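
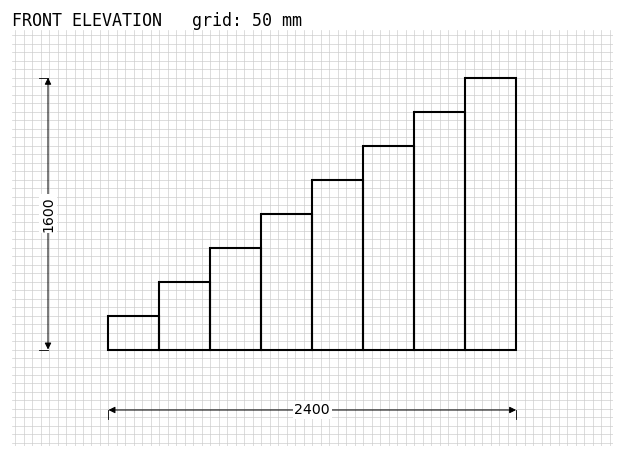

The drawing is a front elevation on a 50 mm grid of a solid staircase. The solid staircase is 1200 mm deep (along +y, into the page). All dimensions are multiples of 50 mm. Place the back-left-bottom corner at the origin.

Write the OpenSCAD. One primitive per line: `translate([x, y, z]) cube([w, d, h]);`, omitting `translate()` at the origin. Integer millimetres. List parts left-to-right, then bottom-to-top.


cube([300, 1200, 200]);
translate([300, 0, 0]) cube([300, 1200, 400]);
translate([600, 0, 0]) cube([300, 1200, 600]);
translate([900, 0, 0]) cube([300, 1200, 800]);
translate([1200, 0, 0]) cube([300, 1200, 1000]);
translate([1500, 0, 0]) cube([300, 1200, 1200]);
translate([1800, 0, 0]) cube([300, 1200, 1400]);
translate([2100, 0, 0]) cube([300, 1200, 1600]);


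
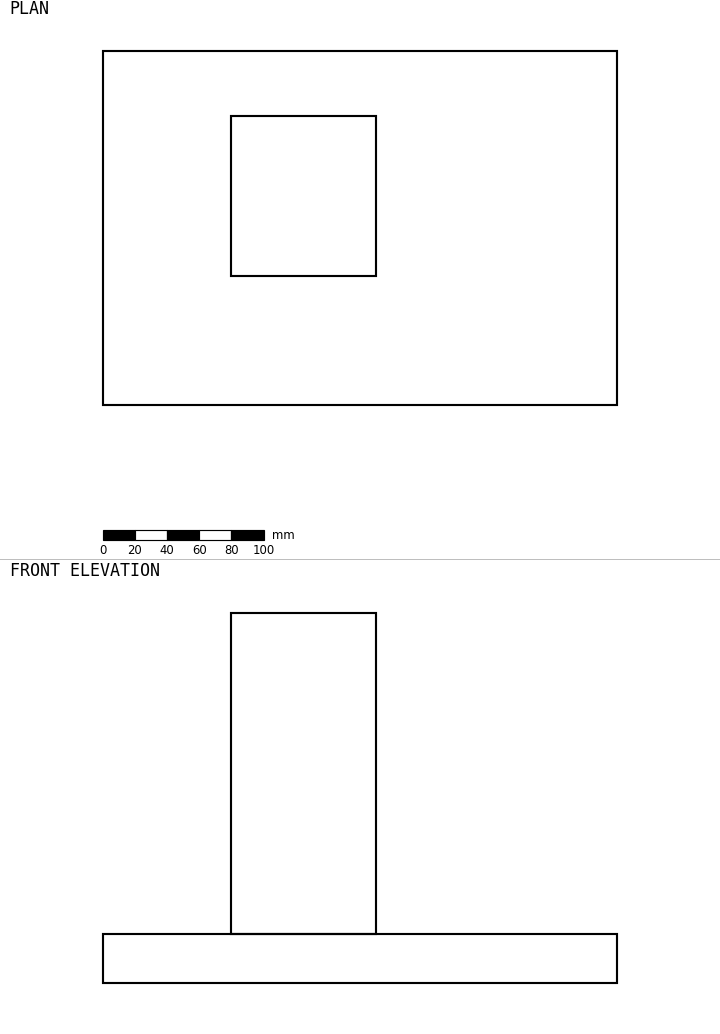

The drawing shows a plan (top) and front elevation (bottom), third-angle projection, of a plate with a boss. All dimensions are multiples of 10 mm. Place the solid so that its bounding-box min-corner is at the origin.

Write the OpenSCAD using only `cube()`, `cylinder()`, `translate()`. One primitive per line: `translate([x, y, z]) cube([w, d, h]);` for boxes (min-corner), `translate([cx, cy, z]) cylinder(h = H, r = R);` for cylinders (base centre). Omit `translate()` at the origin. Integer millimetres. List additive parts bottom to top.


cube([320, 220, 30]);
translate([80, 80, 30]) cube([90, 100, 200]);


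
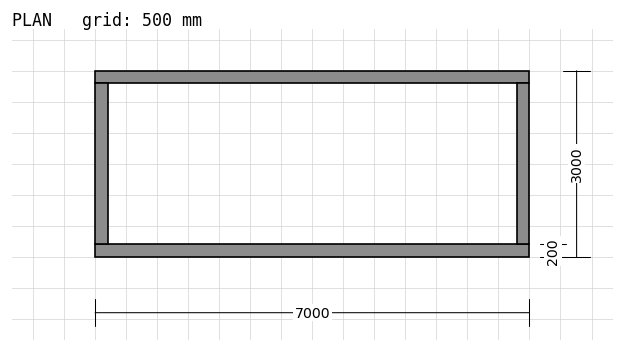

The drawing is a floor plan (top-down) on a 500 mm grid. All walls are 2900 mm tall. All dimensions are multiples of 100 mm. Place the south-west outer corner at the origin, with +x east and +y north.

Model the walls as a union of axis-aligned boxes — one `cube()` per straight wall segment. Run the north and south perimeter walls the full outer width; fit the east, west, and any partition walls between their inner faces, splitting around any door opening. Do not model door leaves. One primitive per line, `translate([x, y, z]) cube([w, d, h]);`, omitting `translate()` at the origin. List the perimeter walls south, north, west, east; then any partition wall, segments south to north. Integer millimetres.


cube([7000, 200, 2900]);
translate([0, 2800, 0]) cube([7000, 200, 2900]);
translate([0, 200, 0]) cube([200, 2600, 2900]);
translate([6800, 200, 0]) cube([200, 2600, 2900]);


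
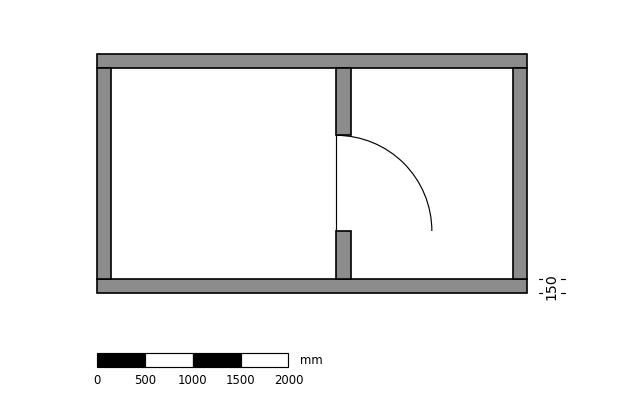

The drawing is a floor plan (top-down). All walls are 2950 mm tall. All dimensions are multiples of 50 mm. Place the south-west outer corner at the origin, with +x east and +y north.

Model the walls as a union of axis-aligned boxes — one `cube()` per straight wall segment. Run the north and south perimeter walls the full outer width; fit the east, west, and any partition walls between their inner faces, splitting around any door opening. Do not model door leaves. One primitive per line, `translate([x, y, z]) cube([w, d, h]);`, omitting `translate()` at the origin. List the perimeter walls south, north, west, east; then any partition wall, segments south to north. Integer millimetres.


cube([4500, 150, 2950]);
translate([0, 2350, 0]) cube([4500, 150, 2950]);
translate([0, 150, 0]) cube([150, 2200, 2950]);
translate([4350, 150, 0]) cube([150, 2200, 2950]);
translate([2500, 150, 0]) cube([150, 500, 2950]);
translate([2500, 1650, 0]) cube([150, 700, 2950]);


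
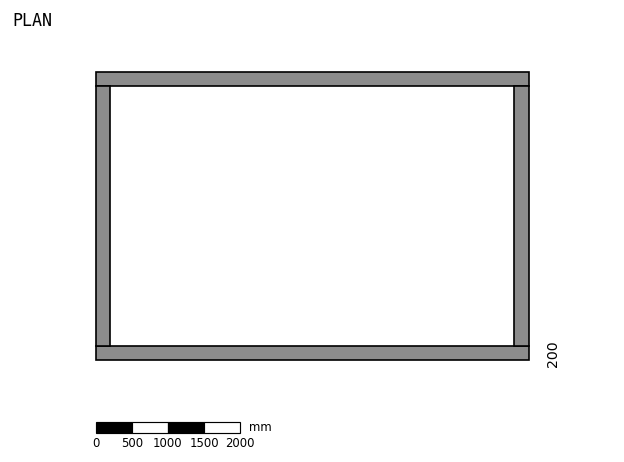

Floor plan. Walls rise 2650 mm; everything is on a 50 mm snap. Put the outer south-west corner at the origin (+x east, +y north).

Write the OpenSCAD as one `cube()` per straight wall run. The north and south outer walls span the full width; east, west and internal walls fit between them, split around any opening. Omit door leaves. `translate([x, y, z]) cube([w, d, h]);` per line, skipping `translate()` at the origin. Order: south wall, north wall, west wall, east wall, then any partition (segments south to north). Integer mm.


cube([6000, 200, 2650]);
translate([0, 3800, 0]) cube([6000, 200, 2650]);
translate([0, 200, 0]) cube([200, 3600, 2650]);
translate([5800, 200, 0]) cube([200, 3600, 2650]);


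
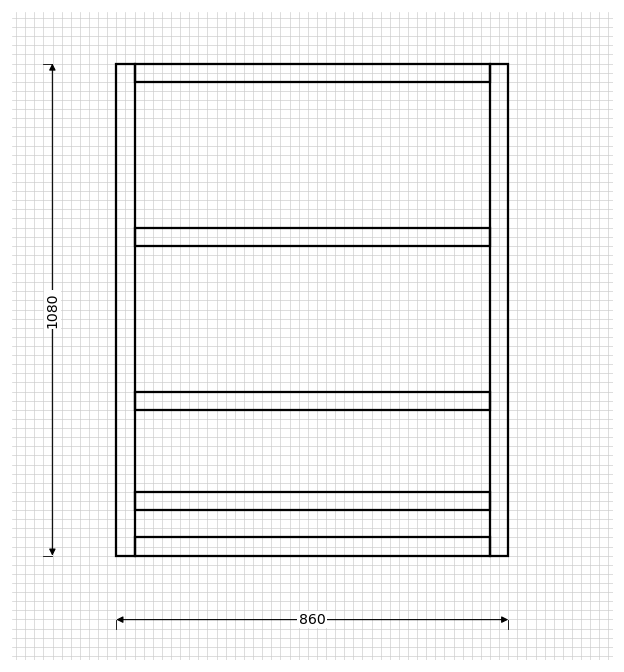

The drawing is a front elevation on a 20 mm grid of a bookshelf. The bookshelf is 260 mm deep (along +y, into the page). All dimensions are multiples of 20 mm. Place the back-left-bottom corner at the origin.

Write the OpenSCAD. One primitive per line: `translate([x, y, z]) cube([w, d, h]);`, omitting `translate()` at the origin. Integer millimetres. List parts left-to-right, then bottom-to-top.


cube([40, 260, 1080]);
translate([40, 0, 0]) cube([780, 260, 40]);
translate([40, 0, 100]) cube([780, 260, 40]);
translate([40, 0, 320]) cube([780, 260, 40]);
translate([40, 0, 680]) cube([780, 260, 40]);
translate([40, 0, 1040]) cube([780, 260, 40]);
translate([820, 0, 0]) cube([40, 260, 1080]);


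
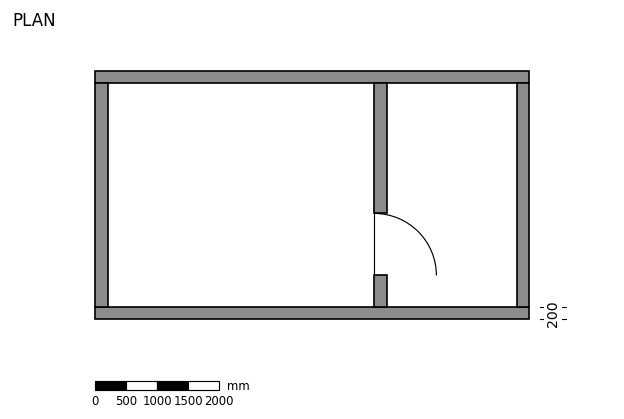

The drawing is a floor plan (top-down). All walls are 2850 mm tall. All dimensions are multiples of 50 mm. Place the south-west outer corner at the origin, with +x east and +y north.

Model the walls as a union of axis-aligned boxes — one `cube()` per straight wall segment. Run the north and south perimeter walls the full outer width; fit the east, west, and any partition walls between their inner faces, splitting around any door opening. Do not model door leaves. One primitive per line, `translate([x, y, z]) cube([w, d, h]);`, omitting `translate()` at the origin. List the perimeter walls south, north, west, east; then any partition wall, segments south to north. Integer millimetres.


cube([7000, 200, 2850]);
translate([0, 3800, 0]) cube([7000, 200, 2850]);
translate([0, 200, 0]) cube([200, 3600, 2850]);
translate([6800, 200, 0]) cube([200, 3600, 2850]);
translate([4500, 200, 0]) cube([200, 500, 2850]);
translate([4500, 1700, 0]) cube([200, 2100, 2850]);


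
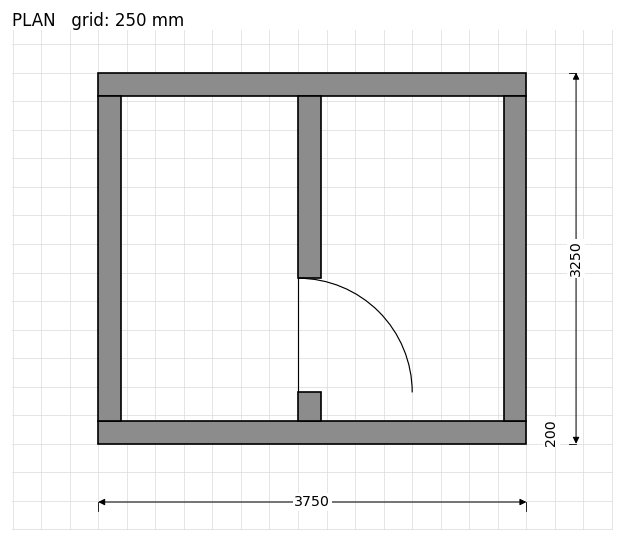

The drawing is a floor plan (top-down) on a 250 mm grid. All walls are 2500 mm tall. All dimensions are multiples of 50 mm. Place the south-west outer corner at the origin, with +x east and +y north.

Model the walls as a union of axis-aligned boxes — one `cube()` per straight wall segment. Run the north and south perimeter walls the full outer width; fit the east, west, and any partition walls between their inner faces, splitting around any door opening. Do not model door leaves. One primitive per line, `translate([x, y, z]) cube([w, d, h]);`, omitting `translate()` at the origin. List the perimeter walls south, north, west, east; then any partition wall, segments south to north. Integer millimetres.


cube([3750, 200, 2500]);
translate([0, 3050, 0]) cube([3750, 200, 2500]);
translate([0, 200, 0]) cube([200, 2850, 2500]);
translate([3550, 200, 0]) cube([200, 2850, 2500]);
translate([1750, 200, 0]) cube([200, 250, 2500]);
translate([1750, 1450, 0]) cube([200, 1600, 2500]);


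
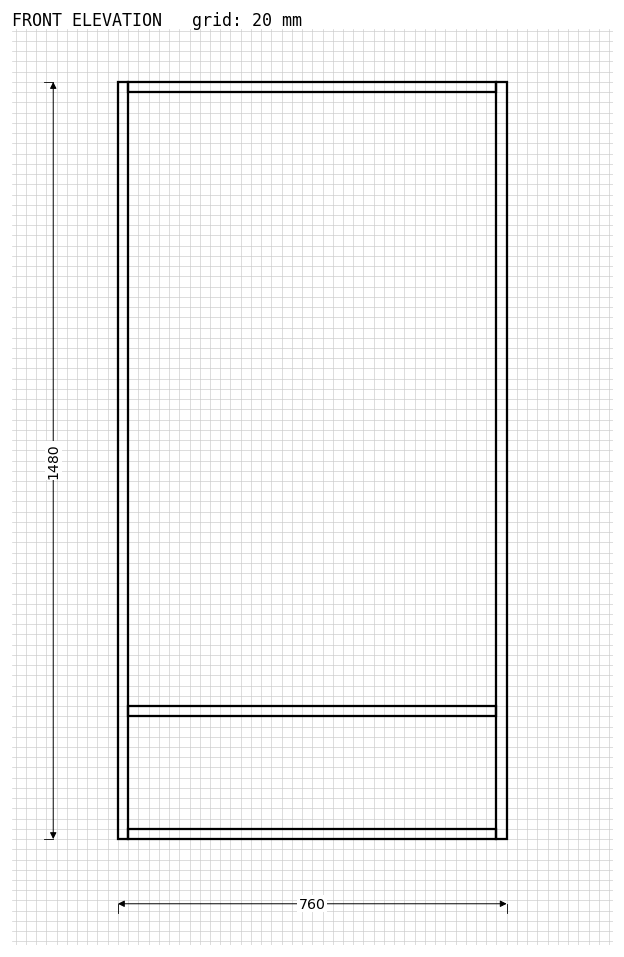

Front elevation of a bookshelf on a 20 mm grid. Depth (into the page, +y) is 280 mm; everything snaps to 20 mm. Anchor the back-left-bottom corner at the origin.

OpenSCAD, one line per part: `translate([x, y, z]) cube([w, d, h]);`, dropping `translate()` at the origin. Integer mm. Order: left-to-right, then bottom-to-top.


cube([20, 280, 1480]);
translate([20, 0, 0]) cube([720, 280, 20]);
translate([20, 0, 240]) cube([720, 280, 20]);
translate([20, 0, 1460]) cube([720, 280, 20]);
translate([740, 0, 0]) cube([20, 280, 1480]);


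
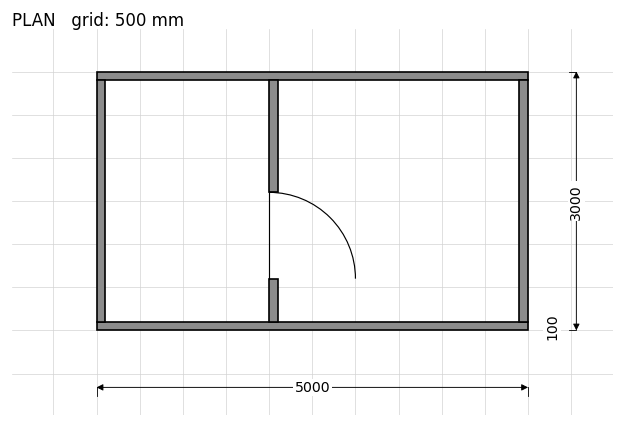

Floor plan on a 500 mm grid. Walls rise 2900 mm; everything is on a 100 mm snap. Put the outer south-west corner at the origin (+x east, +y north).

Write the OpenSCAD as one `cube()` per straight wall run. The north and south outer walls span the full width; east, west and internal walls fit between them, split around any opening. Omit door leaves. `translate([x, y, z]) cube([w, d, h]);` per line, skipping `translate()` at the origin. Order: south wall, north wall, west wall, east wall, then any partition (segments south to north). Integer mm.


cube([5000, 100, 2900]);
translate([0, 2900, 0]) cube([5000, 100, 2900]);
translate([0, 100, 0]) cube([100, 2800, 2900]);
translate([4900, 100, 0]) cube([100, 2800, 2900]);
translate([2000, 100, 0]) cube([100, 500, 2900]);
translate([2000, 1600, 0]) cube([100, 1300, 2900]);


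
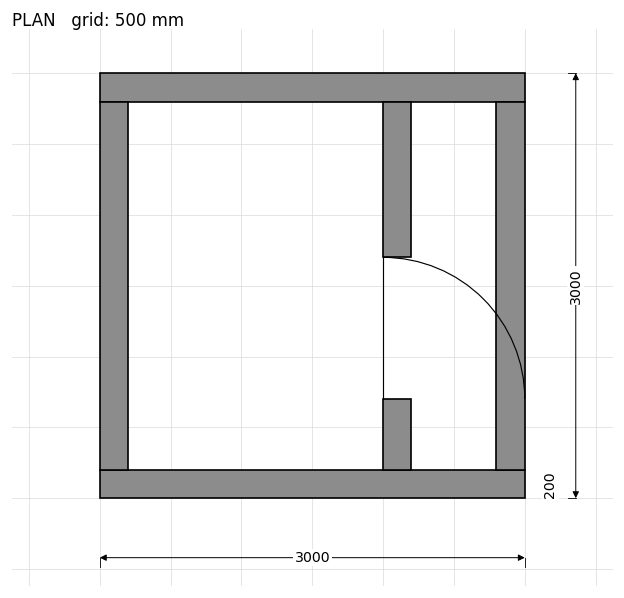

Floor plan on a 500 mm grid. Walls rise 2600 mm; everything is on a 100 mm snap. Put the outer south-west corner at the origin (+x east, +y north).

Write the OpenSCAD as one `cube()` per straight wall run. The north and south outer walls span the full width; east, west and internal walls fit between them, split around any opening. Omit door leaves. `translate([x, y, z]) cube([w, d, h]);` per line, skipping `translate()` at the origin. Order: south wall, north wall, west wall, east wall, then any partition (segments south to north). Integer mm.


cube([3000, 200, 2600]);
translate([0, 2800, 0]) cube([3000, 200, 2600]);
translate([0, 200, 0]) cube([200, 2600, 2600]);
translate([2800, 200, 0]) cube([200, 2600, 2600]);
translate([2000, 200, 0]) cube([200, 500, 2600]);
translate([2000, 1700, 0]) cube([200, 1100, 2600]);


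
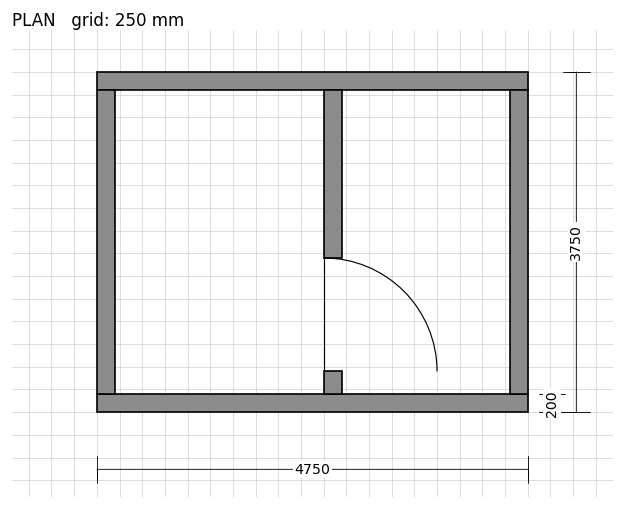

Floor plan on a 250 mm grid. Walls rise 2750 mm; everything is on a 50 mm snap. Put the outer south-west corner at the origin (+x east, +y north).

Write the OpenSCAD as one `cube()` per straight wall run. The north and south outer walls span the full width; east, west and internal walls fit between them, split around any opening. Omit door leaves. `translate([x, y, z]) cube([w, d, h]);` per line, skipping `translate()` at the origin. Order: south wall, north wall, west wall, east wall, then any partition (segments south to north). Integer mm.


cube([4750, 200, 2750]);
translate([0, 3550, 0]) cube([4750, 200, 2750]);
translate([0, 200, 0]) cube([200, 3350, 2750]);
translate([4550, 200, 0]) cube([200, 3350, 2750]);
translate([2500, 200, 0]) cube([200, 250, 2750]);
translate([2500, 1700, 0]) cube([200, 1850, 2750]);


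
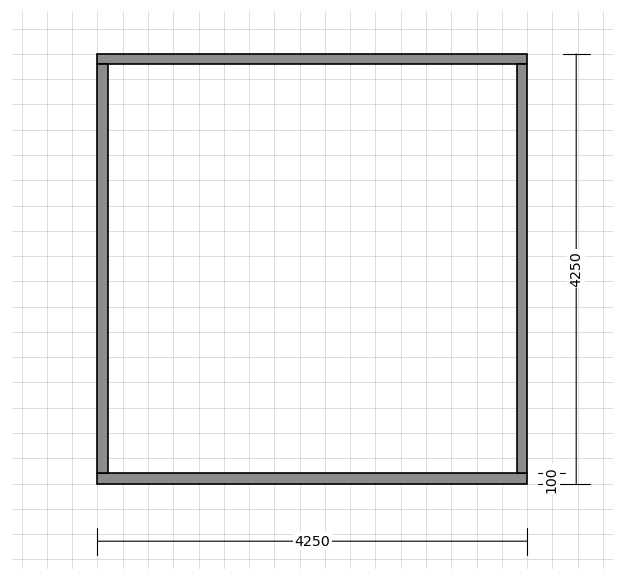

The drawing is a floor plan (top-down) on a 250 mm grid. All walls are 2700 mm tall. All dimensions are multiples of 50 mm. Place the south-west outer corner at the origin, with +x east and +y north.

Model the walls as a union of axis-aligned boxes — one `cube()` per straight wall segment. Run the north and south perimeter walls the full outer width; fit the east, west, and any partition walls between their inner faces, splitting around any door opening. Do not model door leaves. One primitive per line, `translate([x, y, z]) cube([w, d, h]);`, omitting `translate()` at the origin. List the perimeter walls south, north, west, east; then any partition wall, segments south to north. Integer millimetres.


cube([4250, 100, 2700]);
translate([0, 4150, 0]) cube([4250, 100, 2700]);
translate([0, 100, 0]) cube([100, 4050, 2700]);
translate([4150, 100, 0]) cube([100, 4050, 2700]);


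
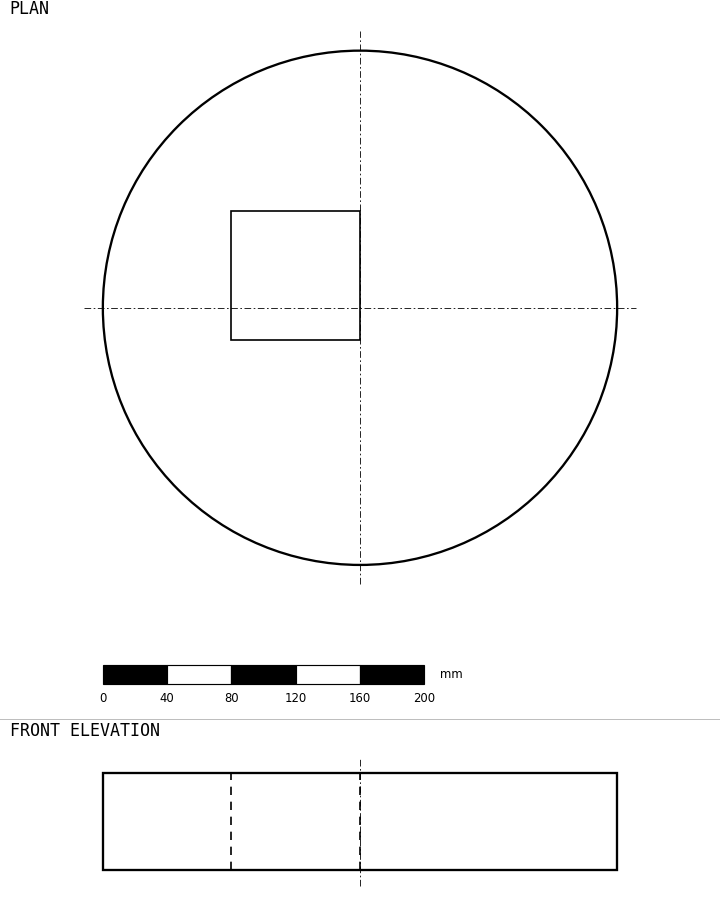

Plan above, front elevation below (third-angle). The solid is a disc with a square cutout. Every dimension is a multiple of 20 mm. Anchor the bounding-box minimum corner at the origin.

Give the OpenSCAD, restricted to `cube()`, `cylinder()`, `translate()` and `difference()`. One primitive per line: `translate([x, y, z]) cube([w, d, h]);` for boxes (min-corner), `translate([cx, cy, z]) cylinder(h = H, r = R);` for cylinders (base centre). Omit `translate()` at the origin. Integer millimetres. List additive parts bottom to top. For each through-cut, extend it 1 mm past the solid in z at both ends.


difference() {
  translate([160, 160, 0]) cylinder(h = 60, r = 160);
  translate([80, 140, -1]) cube([80, 80, 62]);
}


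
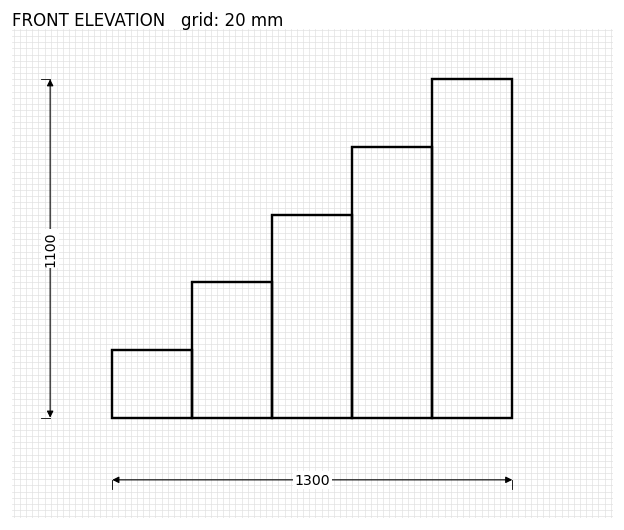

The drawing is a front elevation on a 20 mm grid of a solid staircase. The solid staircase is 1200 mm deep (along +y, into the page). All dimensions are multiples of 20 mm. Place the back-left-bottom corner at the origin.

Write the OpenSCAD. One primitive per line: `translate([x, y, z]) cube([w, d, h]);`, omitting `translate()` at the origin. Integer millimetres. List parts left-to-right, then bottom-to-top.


cube([260, 1200, 220]);
translate([260, 0, 0]) cube([260, 1200, 440]);
translate([520, 0, 0]) cube([260, 1200, 660]);
translate([780, 0, 0]) cube([260, 1200, 880]);
translate([1040, 0, 0]) cube([260, 1200, 1100]);


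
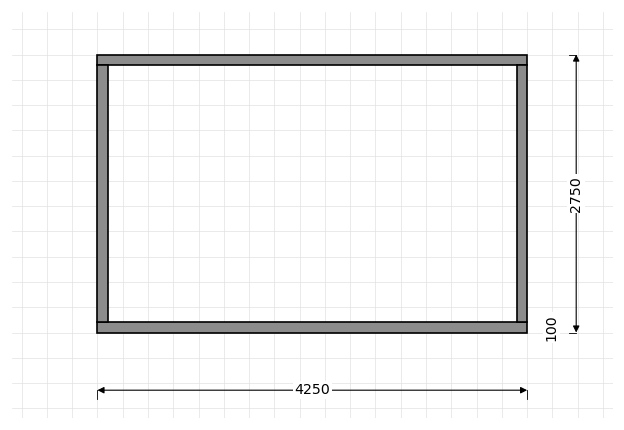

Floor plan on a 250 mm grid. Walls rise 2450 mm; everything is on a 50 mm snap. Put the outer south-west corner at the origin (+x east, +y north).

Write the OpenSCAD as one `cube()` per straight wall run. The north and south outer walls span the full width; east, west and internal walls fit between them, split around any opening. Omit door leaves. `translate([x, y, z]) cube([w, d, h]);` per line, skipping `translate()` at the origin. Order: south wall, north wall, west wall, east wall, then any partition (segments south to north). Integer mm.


cube([4250, 100, 2450]);
translate([0, 2650, 0]) cube([4250, 100, 2450]);
translate([0, 100, 0]) cube([100, 2550, 2450]);
translate([4150, 100, 0]) cube([100, 2550, 2450]);


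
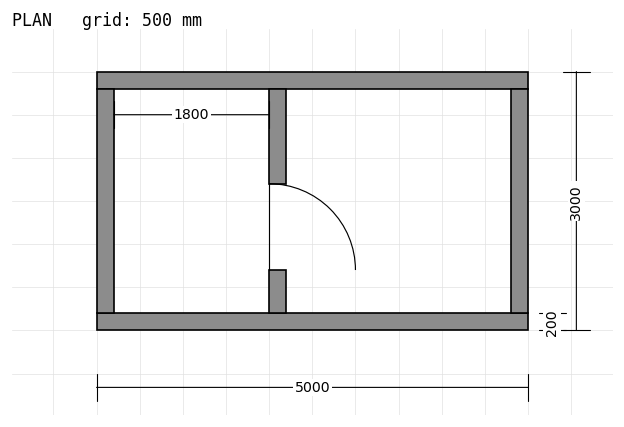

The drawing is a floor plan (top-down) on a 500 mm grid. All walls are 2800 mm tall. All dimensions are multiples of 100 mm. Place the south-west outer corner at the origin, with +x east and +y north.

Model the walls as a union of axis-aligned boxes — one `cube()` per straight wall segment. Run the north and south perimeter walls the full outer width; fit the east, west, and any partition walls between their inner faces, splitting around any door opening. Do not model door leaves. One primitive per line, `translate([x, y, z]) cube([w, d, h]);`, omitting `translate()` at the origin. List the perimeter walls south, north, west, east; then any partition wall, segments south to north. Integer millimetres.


cube([5000, 200, 2800]);
translate([0, 2800, 0]) cube([5000, 200, 2800]);
translate([0, 200, 0]) cube([200, 2600, 2800]);
translate([4800, 200, 0]) cube([200, 2600, 2800]);
translate([2000, 200, 0]) cube([200, 500, 2800]);
translate([2000, 1700, 0]) cube([200, 1100, 2800]);


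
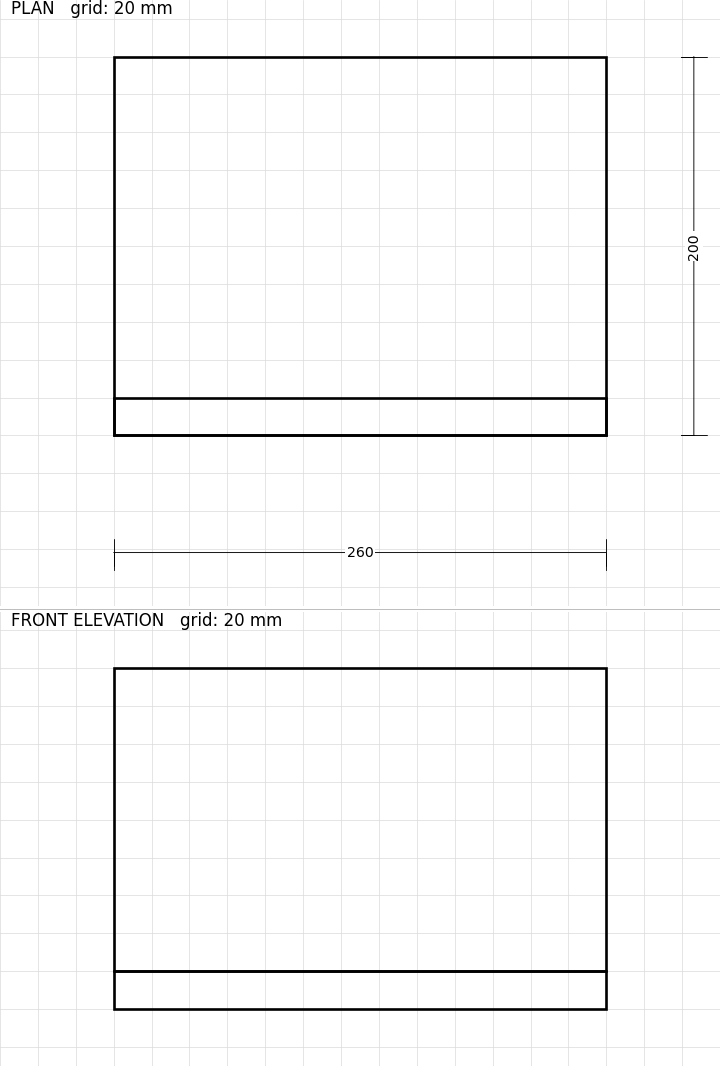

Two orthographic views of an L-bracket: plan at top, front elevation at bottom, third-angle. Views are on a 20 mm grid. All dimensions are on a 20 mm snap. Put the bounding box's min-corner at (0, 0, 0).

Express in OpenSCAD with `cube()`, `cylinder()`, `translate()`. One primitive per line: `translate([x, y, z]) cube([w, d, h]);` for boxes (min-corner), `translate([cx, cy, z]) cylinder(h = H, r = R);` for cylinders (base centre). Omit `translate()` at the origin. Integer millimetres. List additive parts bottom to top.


cube([260, 200, 20]);
translate([0, 0, 20]) cube([260, 20, 160]);


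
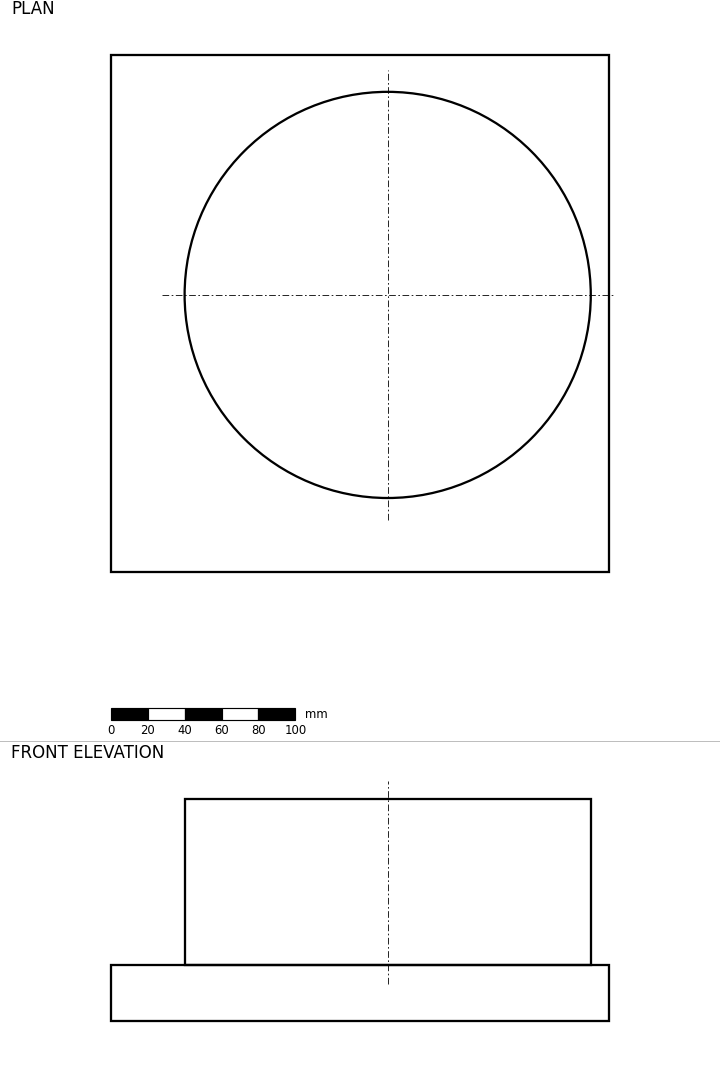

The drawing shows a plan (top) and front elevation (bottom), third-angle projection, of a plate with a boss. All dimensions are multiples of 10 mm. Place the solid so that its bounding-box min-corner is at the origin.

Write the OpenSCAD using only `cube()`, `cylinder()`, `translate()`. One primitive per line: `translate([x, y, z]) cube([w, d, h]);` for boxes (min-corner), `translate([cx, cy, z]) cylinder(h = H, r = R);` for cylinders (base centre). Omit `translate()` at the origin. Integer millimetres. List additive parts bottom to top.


cube([270, 280, 30]);
translate([150, 150, 30]) cylinder(h = 90, r = 110);


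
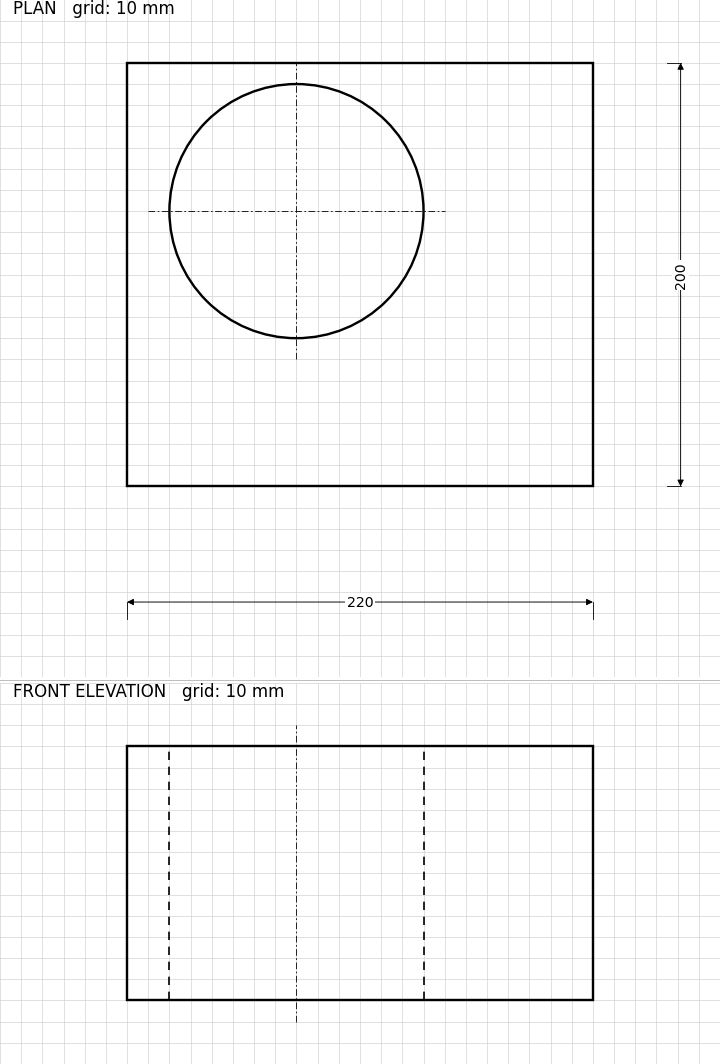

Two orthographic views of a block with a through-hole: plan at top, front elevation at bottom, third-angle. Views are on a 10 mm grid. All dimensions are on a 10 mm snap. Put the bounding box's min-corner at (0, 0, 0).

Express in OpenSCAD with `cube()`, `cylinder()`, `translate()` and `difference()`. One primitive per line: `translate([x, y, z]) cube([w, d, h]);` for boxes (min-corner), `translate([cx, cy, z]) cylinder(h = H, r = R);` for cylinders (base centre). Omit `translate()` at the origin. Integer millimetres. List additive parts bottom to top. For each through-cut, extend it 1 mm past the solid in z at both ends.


difference() {
  cube([220, 200, 120]);
  translate([80, 130, -1]) cylinder(h = 122, r = 60);
}


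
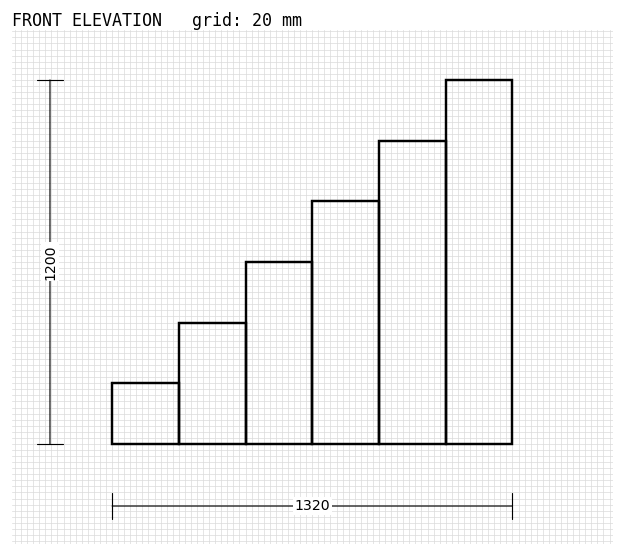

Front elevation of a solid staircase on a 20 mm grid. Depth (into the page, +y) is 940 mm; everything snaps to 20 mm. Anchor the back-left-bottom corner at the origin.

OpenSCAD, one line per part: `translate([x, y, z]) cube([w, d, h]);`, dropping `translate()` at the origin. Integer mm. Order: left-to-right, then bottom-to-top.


cube([220, 940, 200]);
translate([220, 0, 0]) cube([220, 940, 400]);
translate([440, 0, 0]) cube([220, 940, 600]);
translate([660, 0, 0]) cube([220, 940, 800]);
translate([880, 0, 0]) cube([220, 940, 1000]);
translate([1100, 0, 0]) cube([220, 940, 1200]);


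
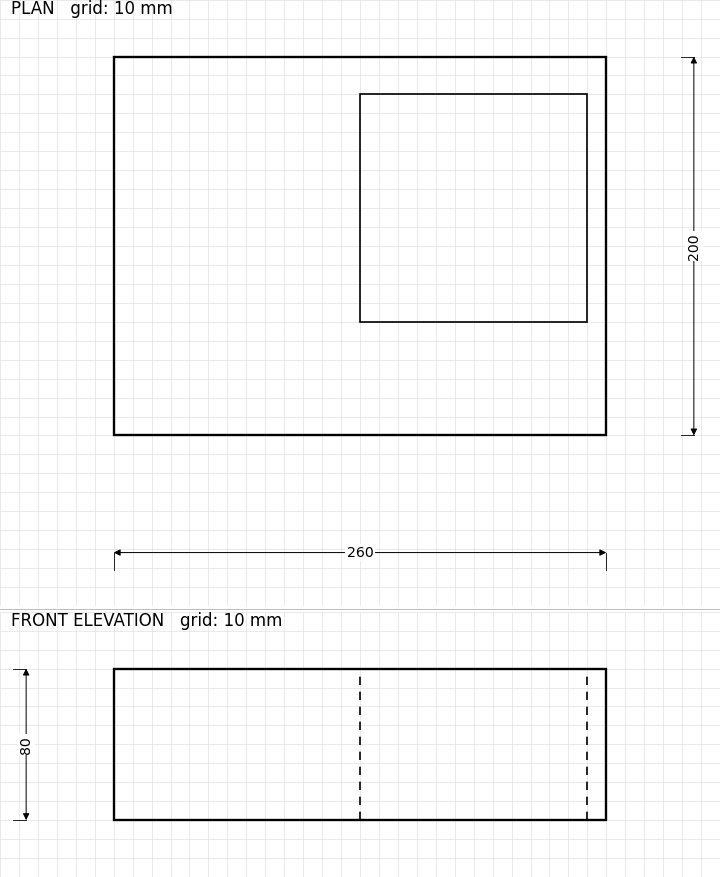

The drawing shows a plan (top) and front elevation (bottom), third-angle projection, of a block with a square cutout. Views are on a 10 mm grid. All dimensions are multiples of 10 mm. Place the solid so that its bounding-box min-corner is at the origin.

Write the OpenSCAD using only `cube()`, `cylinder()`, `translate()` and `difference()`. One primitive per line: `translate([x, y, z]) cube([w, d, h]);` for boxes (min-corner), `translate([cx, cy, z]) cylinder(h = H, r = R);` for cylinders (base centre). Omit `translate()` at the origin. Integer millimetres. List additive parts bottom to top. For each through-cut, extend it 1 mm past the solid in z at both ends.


difference() {
  cube([260, 200, 80]);
  translate([130, 60, -1]) cube([120, 120, 82]);
}


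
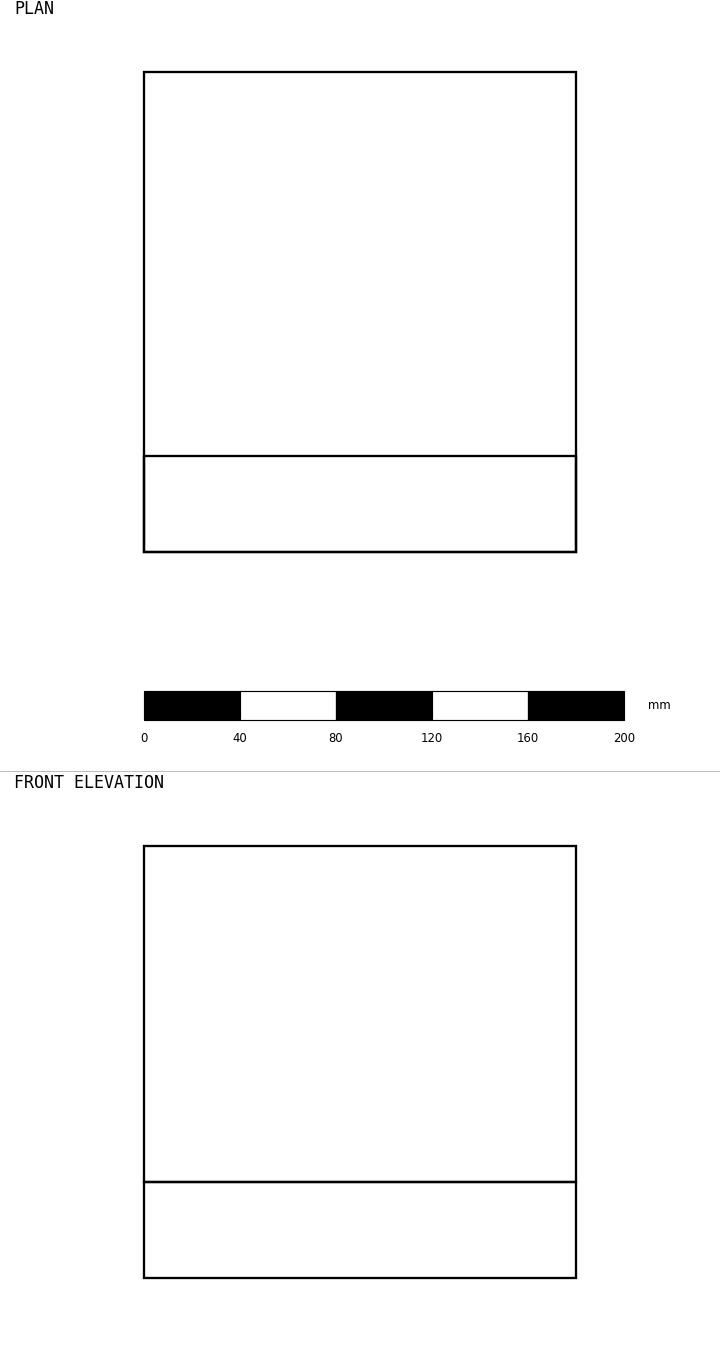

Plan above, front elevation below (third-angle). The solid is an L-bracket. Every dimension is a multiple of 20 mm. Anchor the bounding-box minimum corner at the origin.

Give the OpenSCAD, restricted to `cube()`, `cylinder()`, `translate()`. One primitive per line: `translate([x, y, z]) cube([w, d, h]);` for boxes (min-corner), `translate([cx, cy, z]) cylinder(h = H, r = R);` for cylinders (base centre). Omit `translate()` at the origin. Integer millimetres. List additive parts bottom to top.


cube([180, 200, 40]);
translate([0, 0, 40]) cube([180, 40, 140]);


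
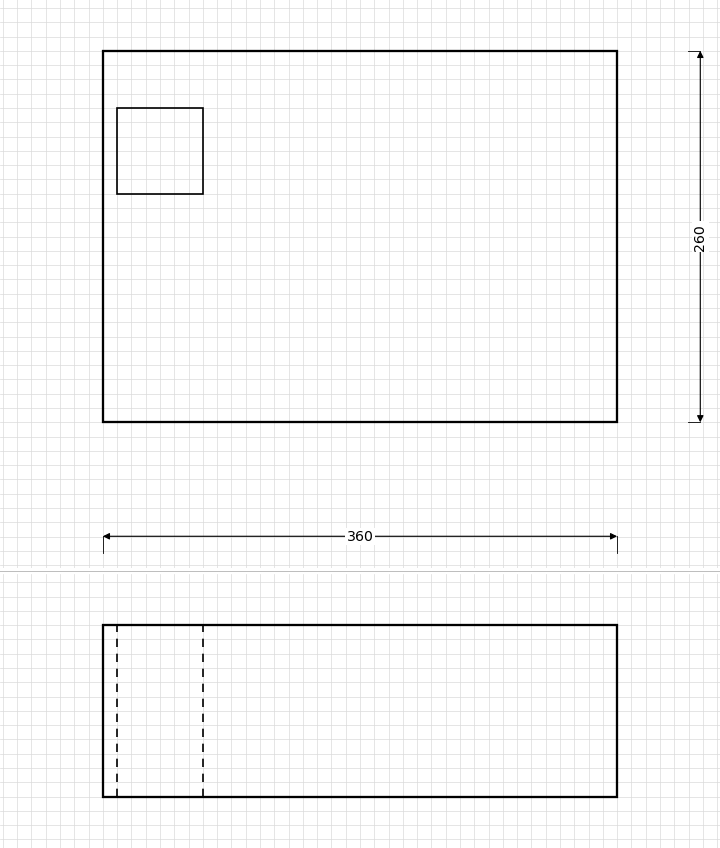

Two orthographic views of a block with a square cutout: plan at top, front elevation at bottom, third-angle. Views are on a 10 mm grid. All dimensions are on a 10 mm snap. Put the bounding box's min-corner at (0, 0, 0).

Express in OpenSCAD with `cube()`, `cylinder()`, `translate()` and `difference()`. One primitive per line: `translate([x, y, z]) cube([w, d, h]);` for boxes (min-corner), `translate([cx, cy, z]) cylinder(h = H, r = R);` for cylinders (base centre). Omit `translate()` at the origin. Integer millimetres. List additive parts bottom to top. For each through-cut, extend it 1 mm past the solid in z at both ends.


difference() {
  cube([360, 260, 120]);
  translate([10, 160, -1]) cube([60, 60, 122]);
}


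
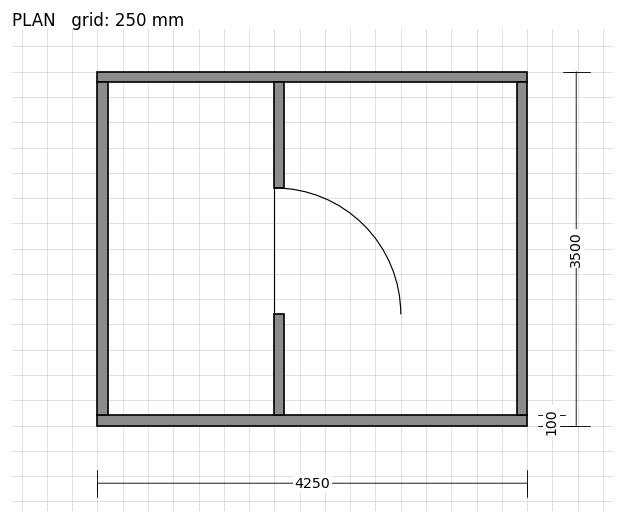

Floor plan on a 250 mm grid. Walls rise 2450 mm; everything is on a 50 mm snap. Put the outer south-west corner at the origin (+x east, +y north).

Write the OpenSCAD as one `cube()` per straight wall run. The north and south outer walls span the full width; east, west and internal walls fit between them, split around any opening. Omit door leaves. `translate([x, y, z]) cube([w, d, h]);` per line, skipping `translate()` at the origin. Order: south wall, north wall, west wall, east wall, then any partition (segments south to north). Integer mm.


cube([4250, 100, 2450]);
translate([0, 3400, 0]) cube([4250, 100, 2450]);
translate([0, 100, 0]) cube([100, 3300, 2450]);
translate([4150, 100, 0]) cube([100, 3300, 2450]);
translate([1750, 100, 0]) cube([100, 1000, 2450]);
translate([1750, 2350, 0]) cube([100, 1050, 2450]);


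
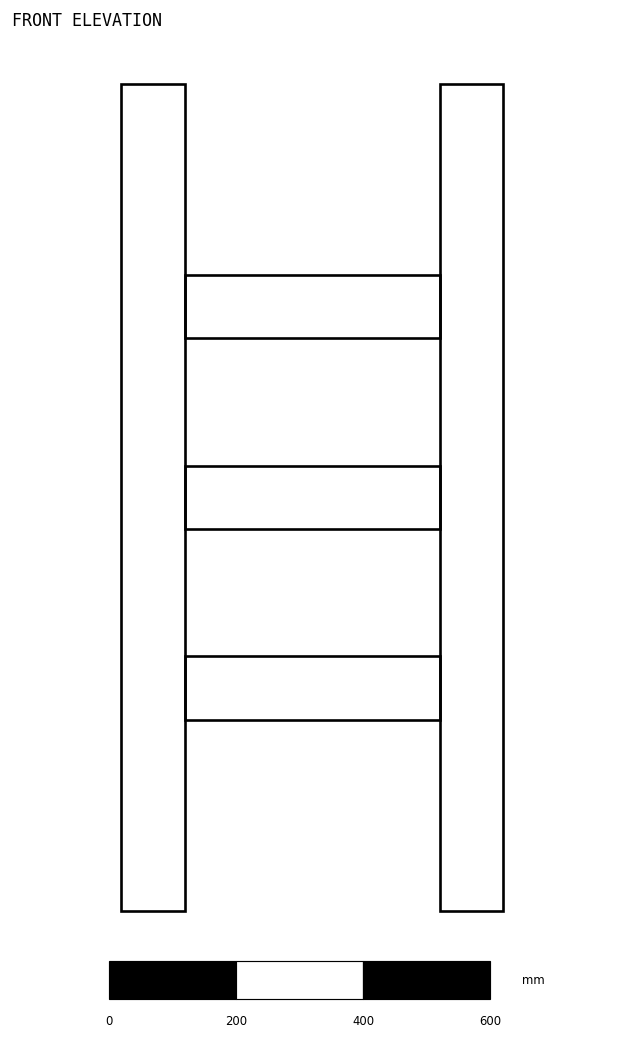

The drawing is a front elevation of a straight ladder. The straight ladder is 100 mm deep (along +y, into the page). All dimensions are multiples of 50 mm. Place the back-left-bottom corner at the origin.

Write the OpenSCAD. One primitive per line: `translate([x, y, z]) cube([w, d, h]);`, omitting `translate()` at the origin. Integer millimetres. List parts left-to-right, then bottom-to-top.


cube([100, 100, 1300]);
translate([100, 0, 300]) cube([400, 100, 100]);
translate([100, 0, 600]) cube([400, 100, 100]);
translate([100, 0, 900]) cube([400, 100, 100]);
translate([500, 0, 0]) cube([100, 100, 1300]);


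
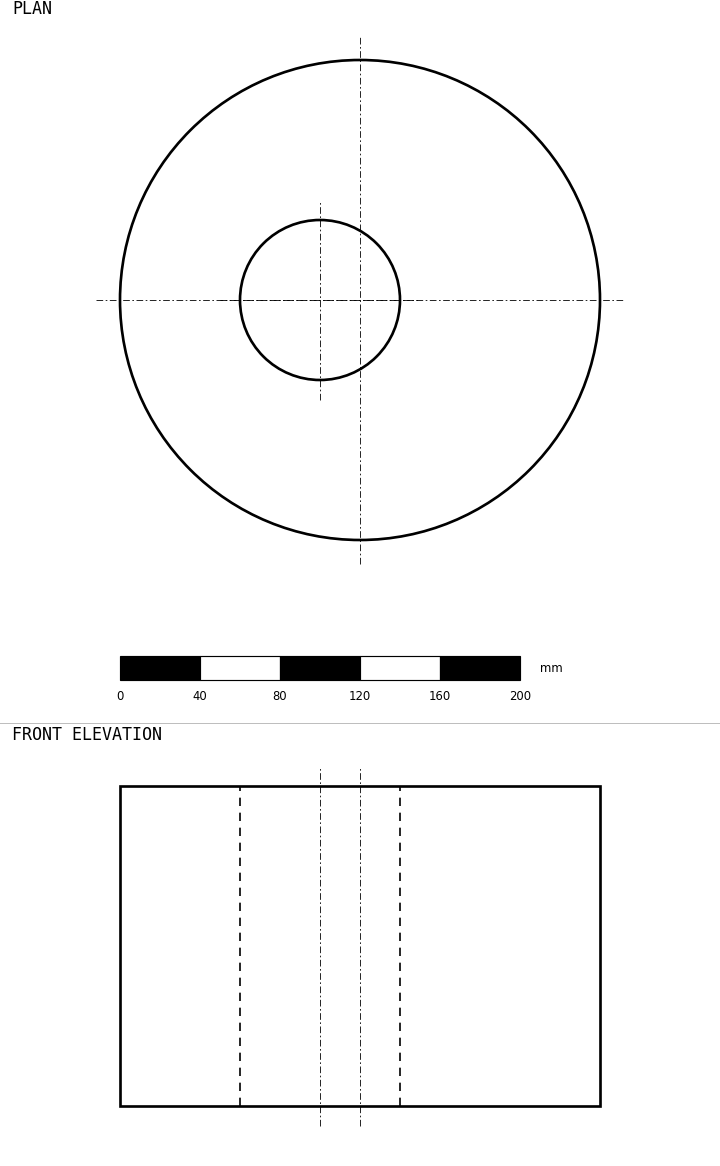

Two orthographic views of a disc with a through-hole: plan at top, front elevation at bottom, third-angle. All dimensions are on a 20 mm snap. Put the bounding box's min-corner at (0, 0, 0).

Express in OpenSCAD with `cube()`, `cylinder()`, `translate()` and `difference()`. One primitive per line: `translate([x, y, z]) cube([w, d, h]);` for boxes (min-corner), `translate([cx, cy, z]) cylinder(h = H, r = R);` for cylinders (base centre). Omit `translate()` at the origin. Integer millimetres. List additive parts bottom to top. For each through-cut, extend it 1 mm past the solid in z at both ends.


difference() {
  translate([120, 120, 0]) cylinder(h = 160, r = 120);
  translate([100, 120, -1]) cylinder(h = 162, r = 40);
}


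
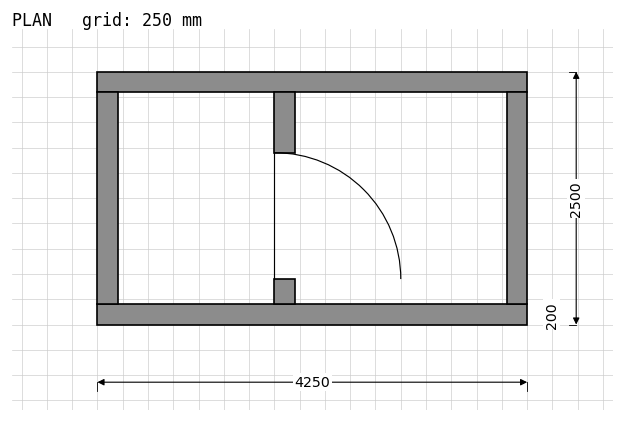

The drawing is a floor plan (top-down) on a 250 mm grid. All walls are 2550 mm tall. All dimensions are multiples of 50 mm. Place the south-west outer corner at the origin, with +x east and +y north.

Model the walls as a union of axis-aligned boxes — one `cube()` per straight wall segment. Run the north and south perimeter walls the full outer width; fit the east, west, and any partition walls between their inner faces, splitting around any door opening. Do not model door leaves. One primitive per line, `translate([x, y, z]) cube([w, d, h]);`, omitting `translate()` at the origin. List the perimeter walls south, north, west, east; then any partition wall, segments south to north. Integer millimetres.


cube([4250, 200, 2550]);
translate([0, 2300, 0]) cube([4250, 200, 2550]);
translate([0, 200, 0]) cube([200, 2100, 2550]);
translate([4050, 200, 0]) cube([200, 2100, 2550]);
translate([1750, 200, 0]) cube([200, 250, 2550]);
translate([1750, 1700, 0]) cube([200, 600, 2550]);


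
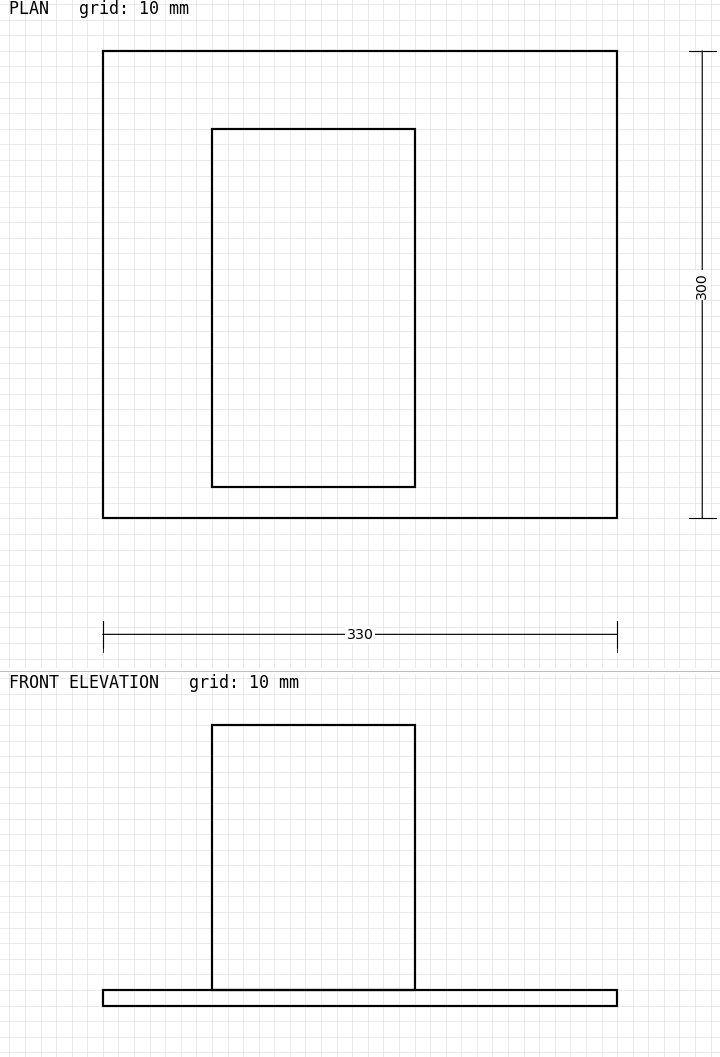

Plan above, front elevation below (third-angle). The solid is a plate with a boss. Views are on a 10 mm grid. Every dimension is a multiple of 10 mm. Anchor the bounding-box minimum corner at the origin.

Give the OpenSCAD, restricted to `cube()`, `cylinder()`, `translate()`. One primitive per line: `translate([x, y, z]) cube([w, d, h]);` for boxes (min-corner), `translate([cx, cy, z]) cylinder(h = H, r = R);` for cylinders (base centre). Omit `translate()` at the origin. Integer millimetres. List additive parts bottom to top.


cube([330, 300, 10]);
translate([70, 20, 10]) cube([130, 230, 170]);


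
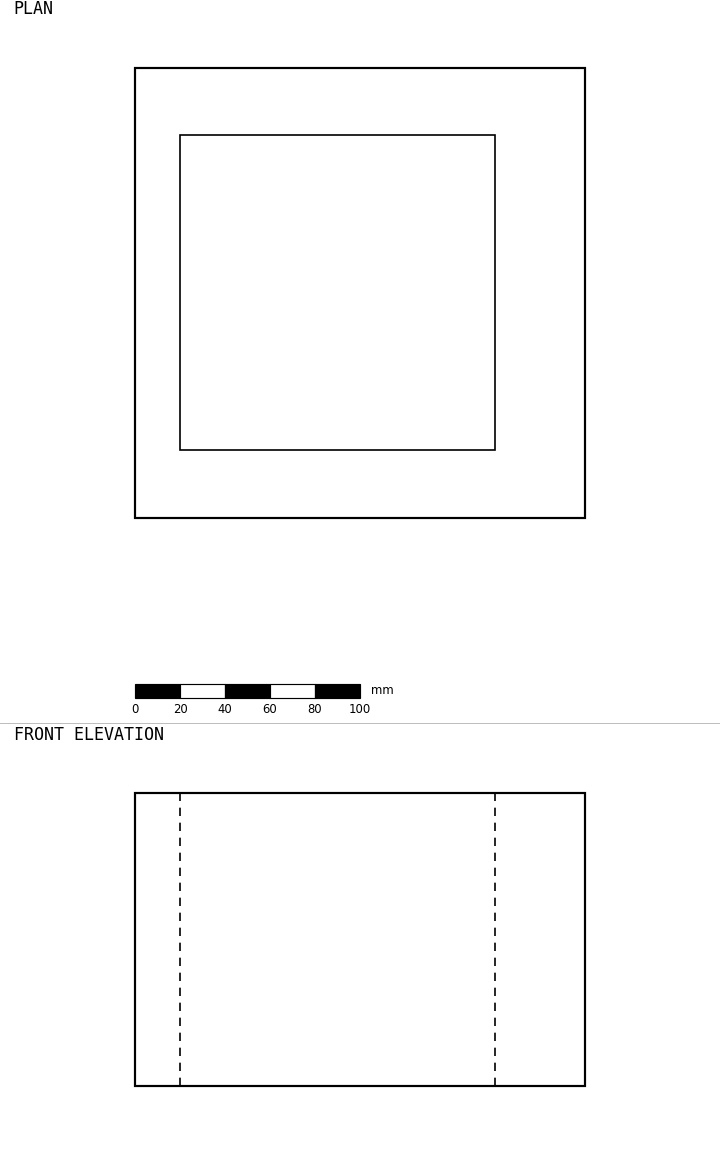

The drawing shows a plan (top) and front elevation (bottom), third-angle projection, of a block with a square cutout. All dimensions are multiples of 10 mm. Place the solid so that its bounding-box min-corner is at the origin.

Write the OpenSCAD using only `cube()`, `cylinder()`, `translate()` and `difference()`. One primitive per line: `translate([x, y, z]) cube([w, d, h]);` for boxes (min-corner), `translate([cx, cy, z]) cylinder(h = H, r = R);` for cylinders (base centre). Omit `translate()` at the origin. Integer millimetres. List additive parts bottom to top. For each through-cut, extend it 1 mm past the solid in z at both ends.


difference() {
  cube([200, 200, 130]);
  translate([20, 30, -1]) cube([140, 140, 132]);
}


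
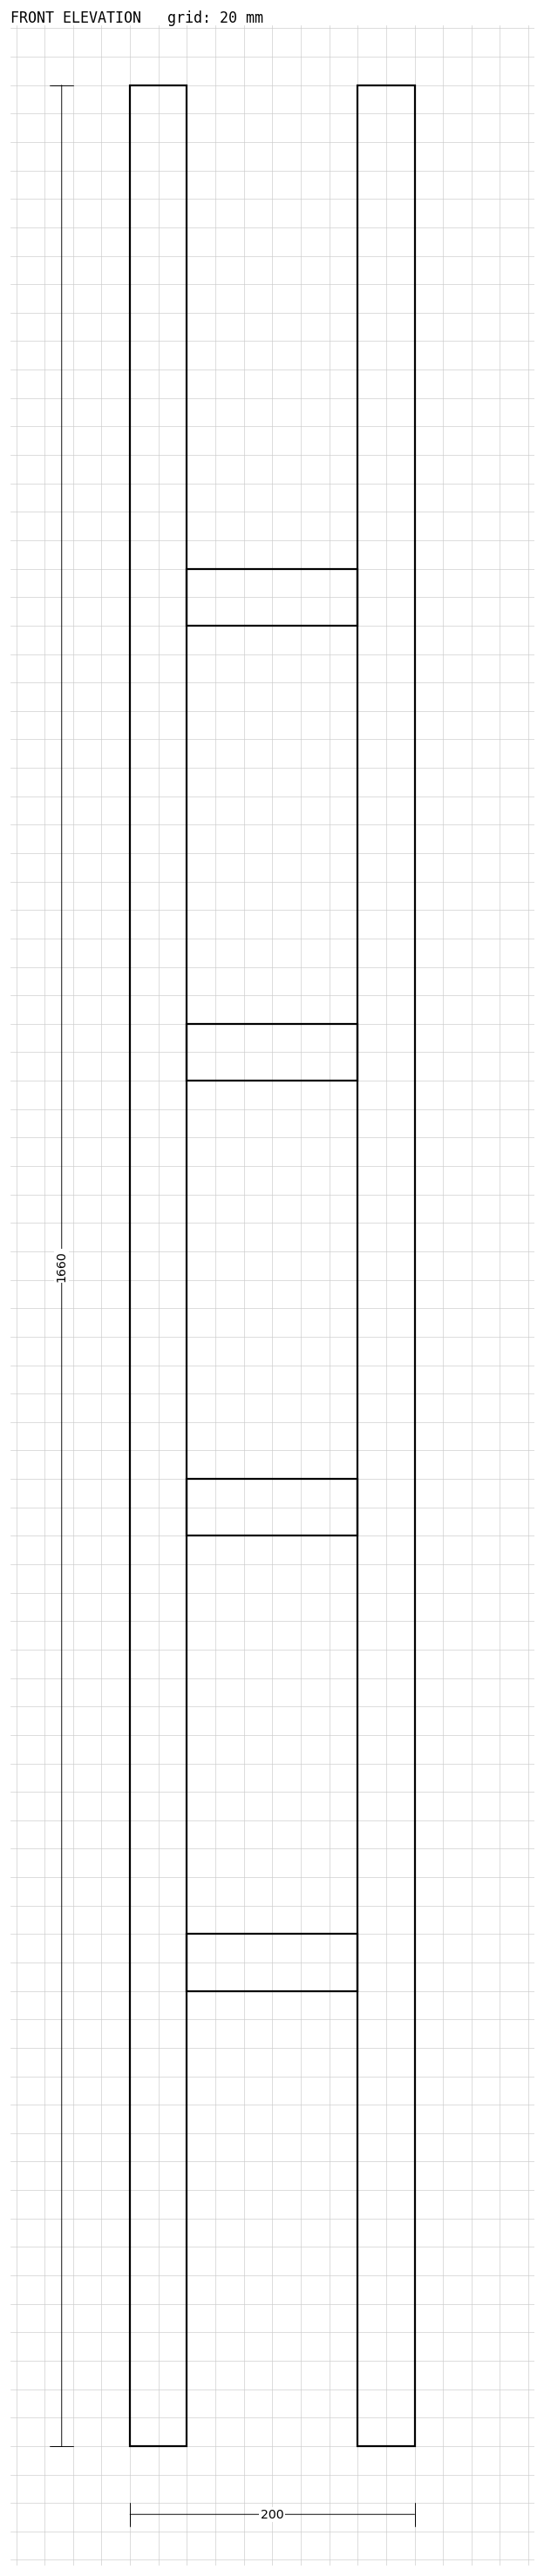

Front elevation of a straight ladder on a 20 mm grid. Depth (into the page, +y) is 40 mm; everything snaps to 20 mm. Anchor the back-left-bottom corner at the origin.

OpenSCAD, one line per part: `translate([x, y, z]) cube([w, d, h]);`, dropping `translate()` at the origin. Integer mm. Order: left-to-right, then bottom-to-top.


cube([40, 40, 1660]);
translate([40, 0, 320]) cube([120, 40, 40]);
translate([40, 0, 640]) cube([120, 40, 40]);
translate([40, 0, 960]) cube([120, 40, 40]);
translate([40, 0, 1280]) cube([120, 40, 40]);
translate([160, 0, 0]) cube([40, 40, 1660]);


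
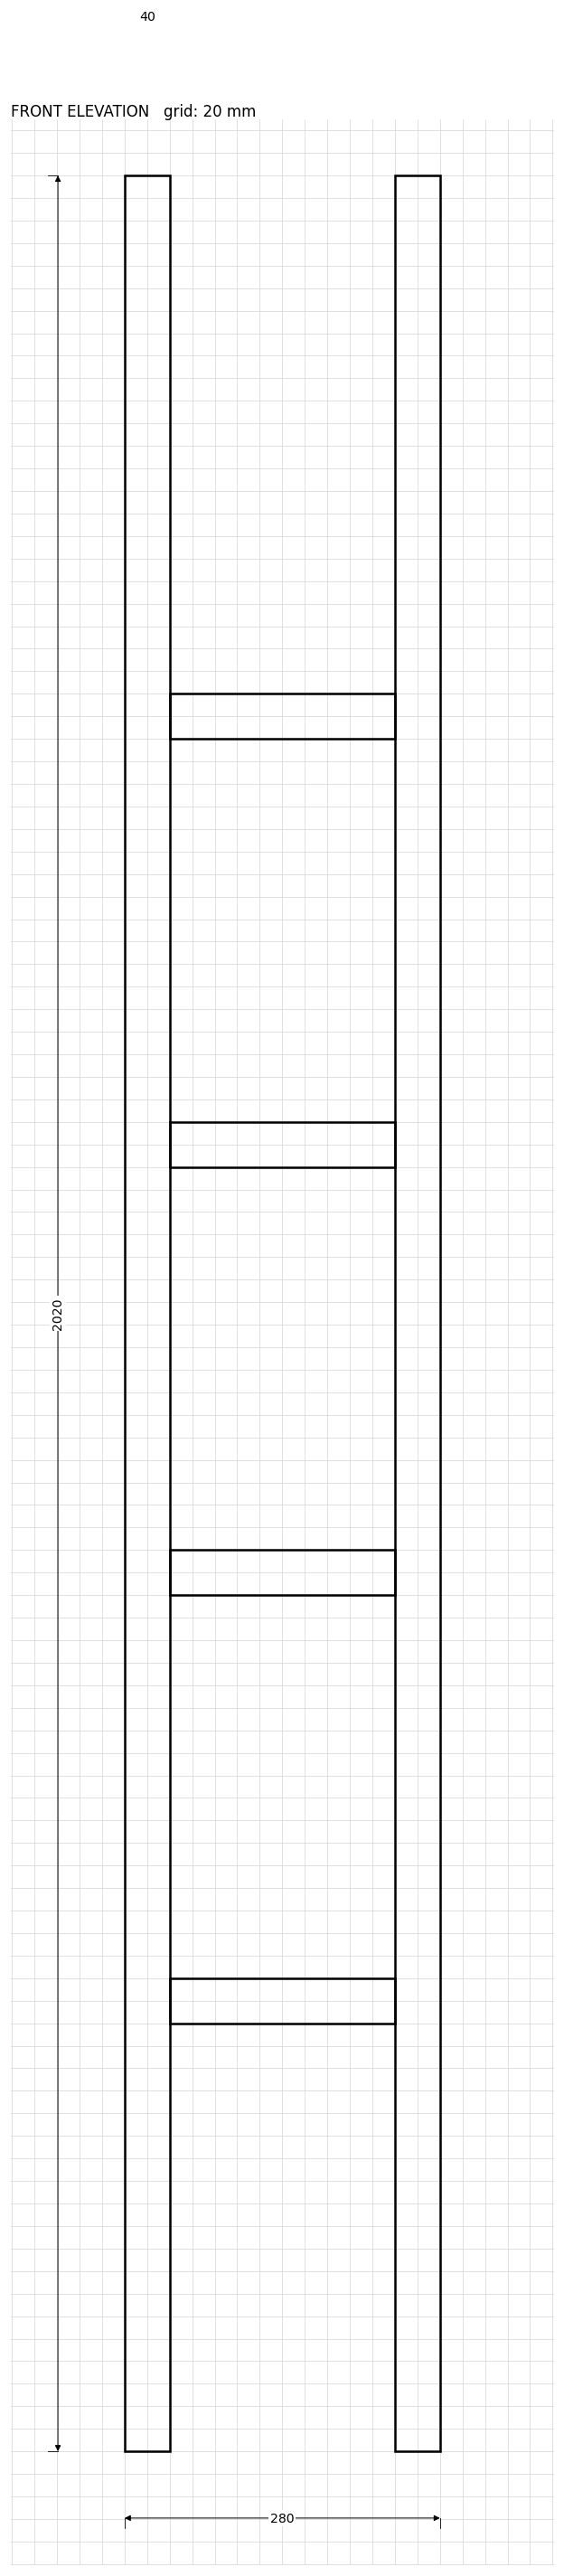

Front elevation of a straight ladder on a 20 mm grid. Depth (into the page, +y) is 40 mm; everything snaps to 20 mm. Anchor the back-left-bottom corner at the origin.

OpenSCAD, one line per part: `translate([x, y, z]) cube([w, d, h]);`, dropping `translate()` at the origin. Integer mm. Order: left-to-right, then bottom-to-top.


cube([40, 40, 2020]);
translate([40, 0, 380]) cube([200, 40, 40]);
translate([40, 0, 760]) cube([200, 40, 40]);
translate([40, 0, 1140]) cube([200, 40, 40]);
translate([40, 0, 1520]) cube([200, 40, 40]);
translate([240, 0, 0]) cube([40, 40, 2020]);


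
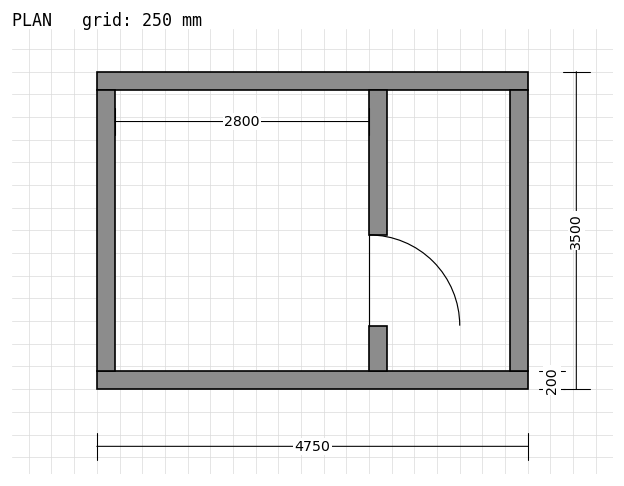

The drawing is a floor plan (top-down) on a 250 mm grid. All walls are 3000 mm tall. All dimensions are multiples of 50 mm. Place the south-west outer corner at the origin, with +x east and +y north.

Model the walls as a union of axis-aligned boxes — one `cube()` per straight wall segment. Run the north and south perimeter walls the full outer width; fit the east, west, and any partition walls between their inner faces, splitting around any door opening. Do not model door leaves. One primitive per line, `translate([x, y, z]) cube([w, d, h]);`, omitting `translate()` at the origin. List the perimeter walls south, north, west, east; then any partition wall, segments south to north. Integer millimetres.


cube([4750, 200, 3000]);
translate([0, 3300, 0]) cube([4750, 200, 3000]);
translate([0, 200, 0]) cube([200, 3100, 3000]);
translate([4550, 200, 0]) cube([200, 3100, 3000]);
translate([3000, 200, 0]) cube([200, 500, 3000]);
translate([3000, 1700, 0]) cube([200, 1600, 3000]);


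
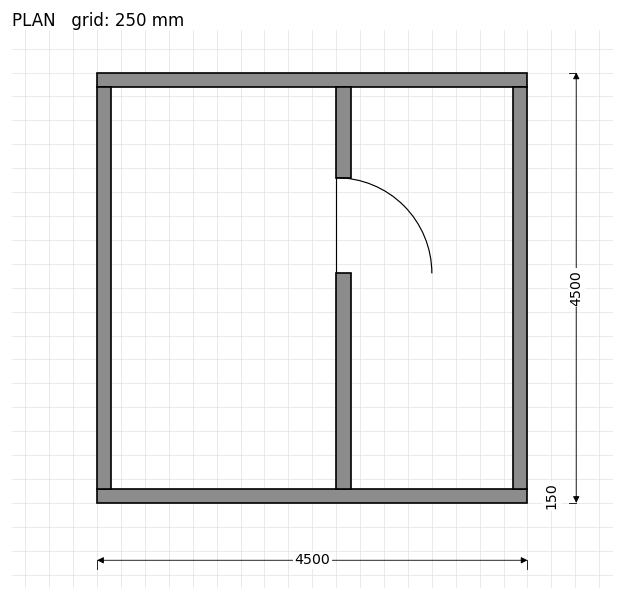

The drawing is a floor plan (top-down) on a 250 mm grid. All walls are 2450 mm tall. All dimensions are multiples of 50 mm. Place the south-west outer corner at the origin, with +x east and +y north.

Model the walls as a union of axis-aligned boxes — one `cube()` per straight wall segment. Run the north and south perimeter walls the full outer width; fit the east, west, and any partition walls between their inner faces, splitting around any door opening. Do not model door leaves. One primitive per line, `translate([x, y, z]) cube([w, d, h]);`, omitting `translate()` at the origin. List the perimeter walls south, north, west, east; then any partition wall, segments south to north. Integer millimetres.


cube([4500, 150, 2450]);
translate([0, 4350, 0]) cube([4500, 150, 2450]);
translate([0, 150, 0]) cube([150, 4200, 2450]);
translate([4350, 150, 0]) cube([150, 4200, 2450]);
translate([2500, 150, 0]) cube([150, 2250, 2450]);
translate([2500, 3400, 0]) cube([150, 950, 2450]);


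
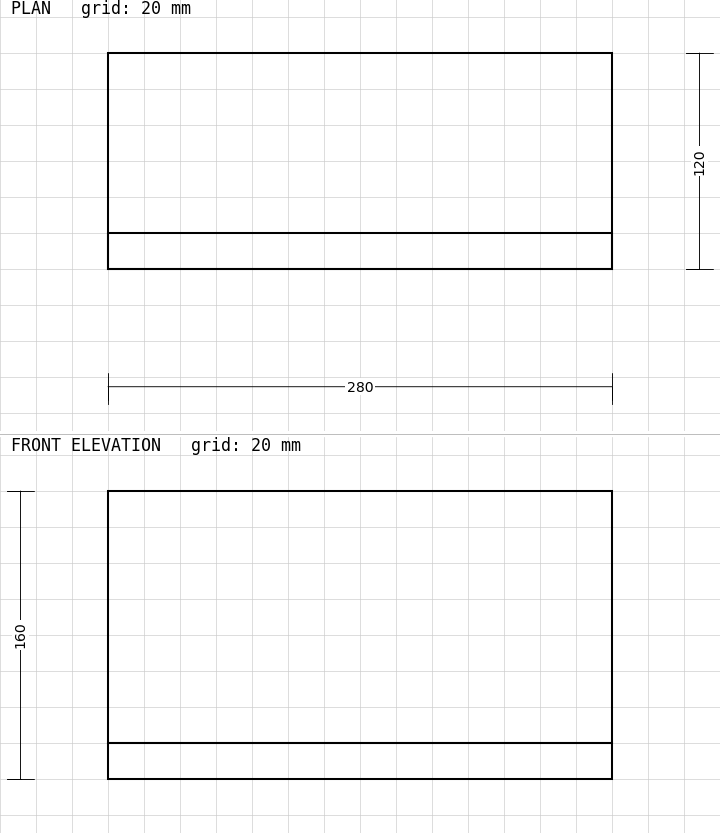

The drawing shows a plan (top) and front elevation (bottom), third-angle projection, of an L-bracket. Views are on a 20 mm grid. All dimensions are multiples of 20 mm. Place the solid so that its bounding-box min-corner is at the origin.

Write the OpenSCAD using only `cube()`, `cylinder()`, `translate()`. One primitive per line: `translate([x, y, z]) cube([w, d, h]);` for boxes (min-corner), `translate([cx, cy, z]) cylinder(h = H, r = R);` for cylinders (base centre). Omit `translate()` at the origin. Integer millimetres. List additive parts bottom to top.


cube([280, 120, 20]);
translate([0, 0, 20]) cube([280, 20, 140]);


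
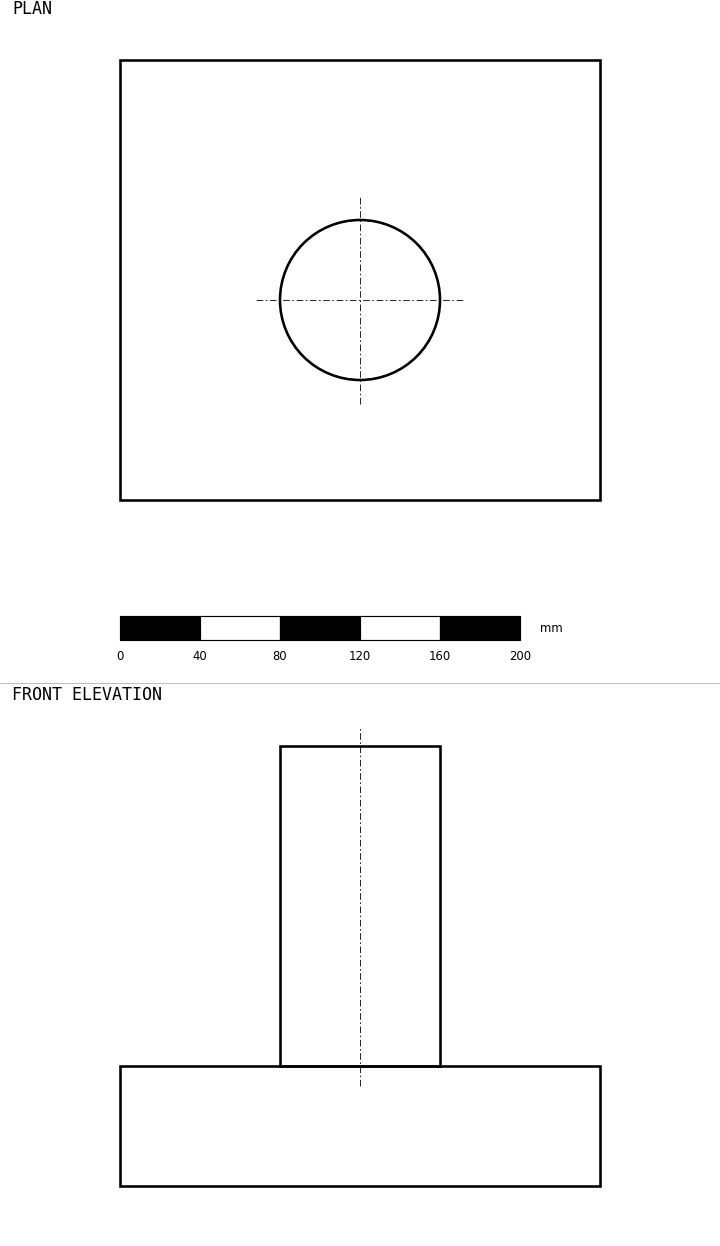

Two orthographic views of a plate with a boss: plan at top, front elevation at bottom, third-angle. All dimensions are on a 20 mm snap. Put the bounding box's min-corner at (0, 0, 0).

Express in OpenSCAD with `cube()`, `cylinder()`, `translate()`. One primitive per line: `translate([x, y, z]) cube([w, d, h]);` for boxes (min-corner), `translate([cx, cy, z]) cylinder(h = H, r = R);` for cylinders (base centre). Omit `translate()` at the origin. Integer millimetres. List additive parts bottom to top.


cube([240, 220, 60]);
translate([120, 100, 60]) cylinder(h = 160, r = 40);


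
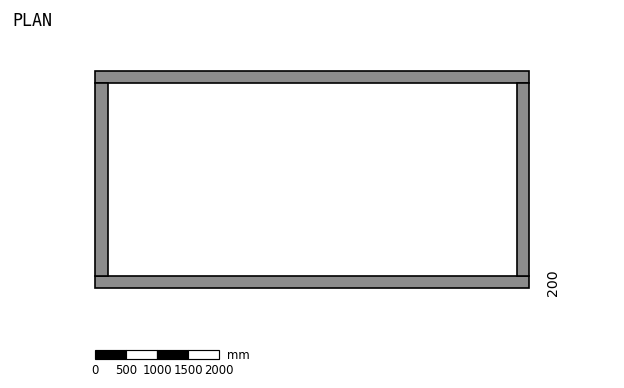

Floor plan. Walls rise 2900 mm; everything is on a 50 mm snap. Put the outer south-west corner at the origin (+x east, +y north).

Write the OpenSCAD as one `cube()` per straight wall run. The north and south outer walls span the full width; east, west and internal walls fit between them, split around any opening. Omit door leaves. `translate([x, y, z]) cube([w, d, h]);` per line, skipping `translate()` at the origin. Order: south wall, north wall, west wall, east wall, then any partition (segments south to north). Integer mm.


cube([7000, 200, 2900]);
translate([0, 3300, 0]) cube([7000, 200, 2900]);
translate([0, 200, 0]) cube([200, 3100, 2900]);
translate([6800, 200, 0]) cube([200, 3100, 2900]);


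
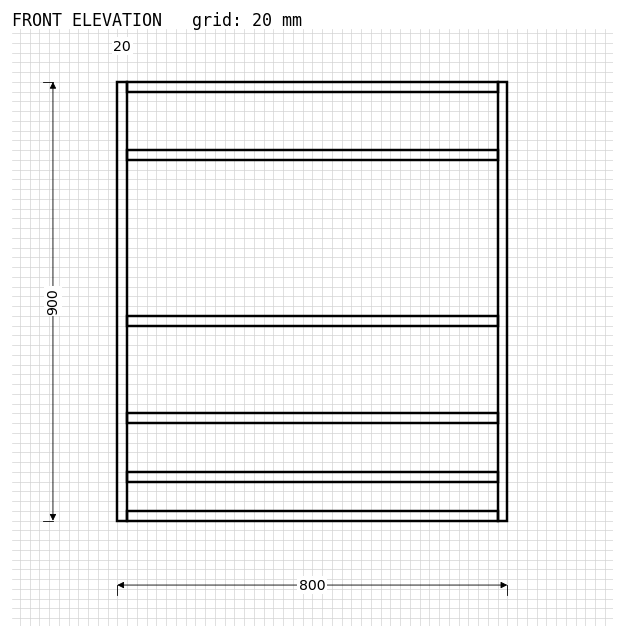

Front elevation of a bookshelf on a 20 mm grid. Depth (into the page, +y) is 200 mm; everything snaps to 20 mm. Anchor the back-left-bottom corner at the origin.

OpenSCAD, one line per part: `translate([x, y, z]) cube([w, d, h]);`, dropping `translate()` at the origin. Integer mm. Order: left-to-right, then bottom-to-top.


cube([20, 200, 900]);
translate([20, 0, 0]) cube([760, 200, 20]);
translate([20, 0, 80]) cube([760, 200, 20]);
translate([20, 0, 200]) cube([760, 200, 20]);
translate([20, 0, 400]) cube([760, 200, 20]);
translate([20, 0, 740]) cube([760, 200, 20]);
translate([20, 0, 880]) cube([760, 200, 20]);
translate([780, 0, 0]) cube([20, 200, 900]);


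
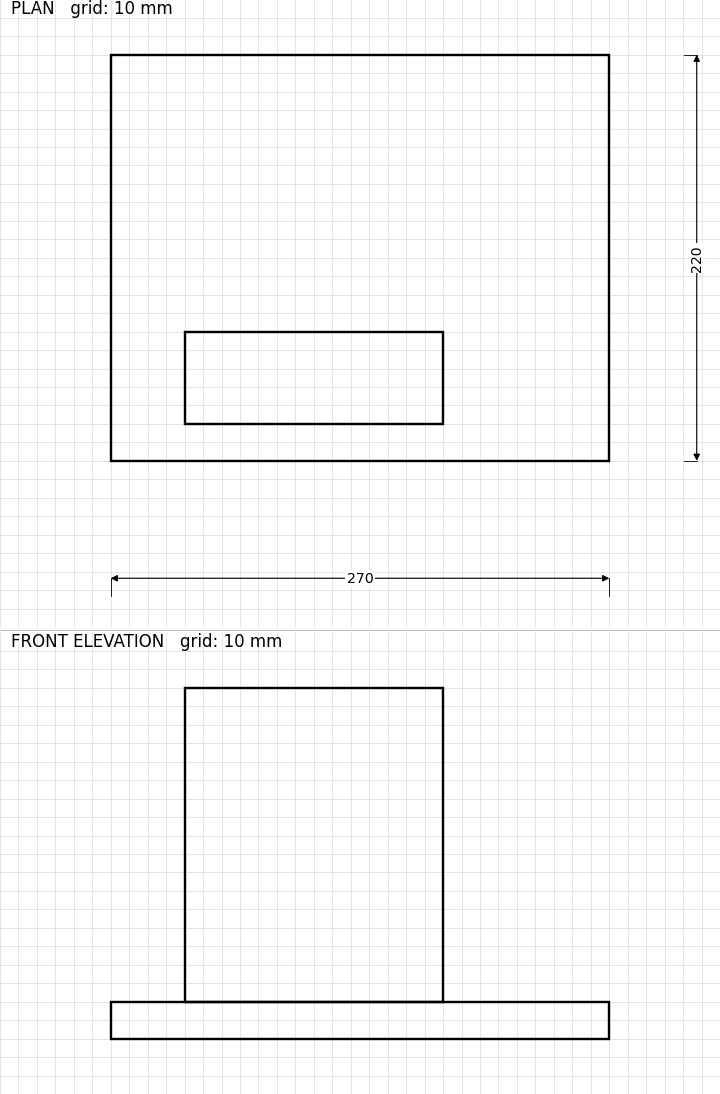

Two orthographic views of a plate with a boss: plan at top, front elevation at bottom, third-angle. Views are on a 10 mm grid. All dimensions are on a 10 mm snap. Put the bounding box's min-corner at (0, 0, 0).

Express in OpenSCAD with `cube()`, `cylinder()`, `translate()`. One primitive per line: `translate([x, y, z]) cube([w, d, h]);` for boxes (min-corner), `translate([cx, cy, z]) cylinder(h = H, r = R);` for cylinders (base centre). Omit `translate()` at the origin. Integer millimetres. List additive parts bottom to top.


cube([270, 220, 20]);
translate([40, 20, 20]) cube([140, 50, 170]);
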